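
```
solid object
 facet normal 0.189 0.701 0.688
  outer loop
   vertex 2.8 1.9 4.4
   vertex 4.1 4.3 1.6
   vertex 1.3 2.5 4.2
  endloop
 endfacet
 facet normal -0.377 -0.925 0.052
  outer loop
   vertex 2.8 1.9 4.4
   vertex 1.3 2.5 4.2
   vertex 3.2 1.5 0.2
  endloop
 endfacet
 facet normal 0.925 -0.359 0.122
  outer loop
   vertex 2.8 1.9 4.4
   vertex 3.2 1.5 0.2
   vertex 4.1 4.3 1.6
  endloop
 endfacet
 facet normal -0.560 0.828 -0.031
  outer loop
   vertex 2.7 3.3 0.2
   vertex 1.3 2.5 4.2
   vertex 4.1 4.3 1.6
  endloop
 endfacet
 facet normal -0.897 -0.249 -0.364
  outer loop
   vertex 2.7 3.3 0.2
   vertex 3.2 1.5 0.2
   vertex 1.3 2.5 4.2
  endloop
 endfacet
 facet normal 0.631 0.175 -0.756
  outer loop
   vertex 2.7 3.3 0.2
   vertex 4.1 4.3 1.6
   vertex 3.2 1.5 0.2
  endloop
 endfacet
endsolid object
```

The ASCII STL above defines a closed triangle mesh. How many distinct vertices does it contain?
5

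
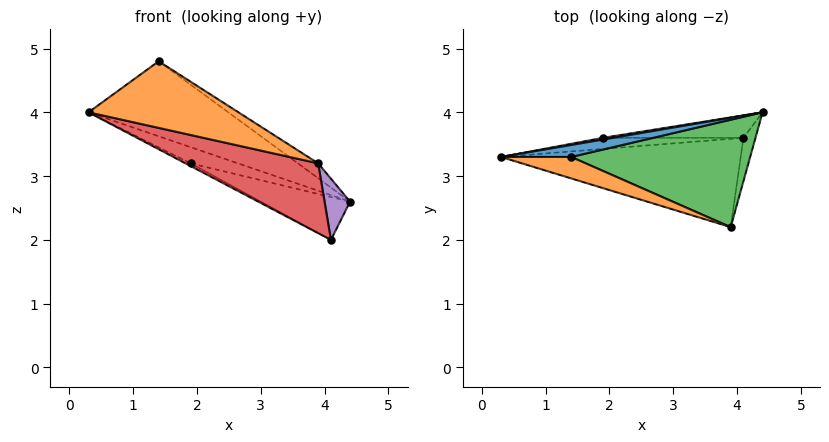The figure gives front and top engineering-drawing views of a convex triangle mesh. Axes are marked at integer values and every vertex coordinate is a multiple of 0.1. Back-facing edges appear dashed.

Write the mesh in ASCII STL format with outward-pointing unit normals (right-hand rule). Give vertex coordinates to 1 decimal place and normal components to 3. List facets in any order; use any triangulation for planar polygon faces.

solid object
 facet normal -0.114 0.981 0.157
  outer loop
   vertex 1.4 3.3 4.8
   vertex 4.4 4.0 2.6
   vertex 0.3 3.3 4.0
  endloop
 endfacet
 facet normal -0.217 -0.929 0.299
  outer loop
   vertex 1.4 3.3 4.8
   vertex 0.3 3.3 4.0
   vertex 3.9 2.2 3.2
  endloop
 endfacet
 facet normal 0.570 0.113 0.814
  outer loop
   vertex 1.4 3.3 4.8
   vertex 3.9 2.2 3.2
   vertex 4.4 4.0 2.6
  endloop
 endfacet
 facet normal -0.342 -0.583 -0.737
  outer loop
   vertex 4.1 3.6 2.0
   vertex 3.9 2.2 3.2
   vertex 0.3 3.3 4.0
  endloop
 endfacet
 facet normal 0.913 -0.332 -0.235
  outer loop
   vertex 4.1 3.6 2.0
   vertex 4.4 4.0 2.6
   vertex 3.9 2.2 3.2
  endloop
 endfacet
 facet normal -0.133 0.986 0.104
  outer loop
   vertex 1.9 3.6 3.2
   vertex 0.3 3.3 4.0
   vertex 4.4 4.0 2.6
  endloop
 endfacet
 facet normal -0.468 0.208 -0.859
  outer loop
   vertex 1.9 3.6 3.2
   vertex 4.1 3.6 2.0
   vertex 0.3 3.3 4.0
  endloop
 endfacet
 facet normal -0.245 0.859 -0.450
  outer loop
   vertex 1.9 3.6 3.2
   vertex 4.4 4.0 2.6
   vertex 4.1 3.6 2.0
  endloop
 endfacet
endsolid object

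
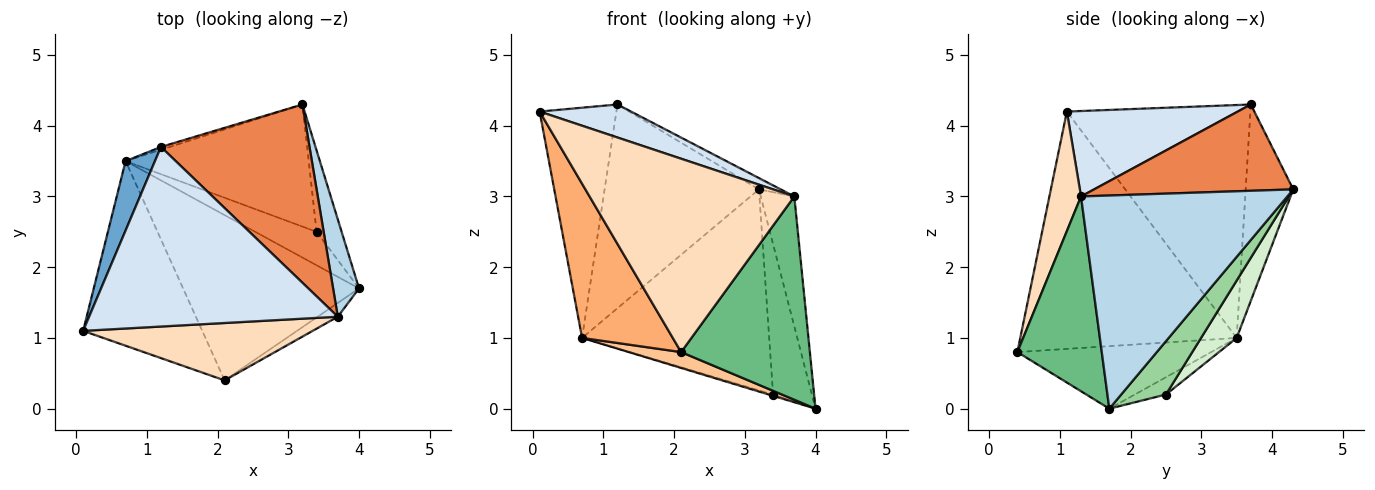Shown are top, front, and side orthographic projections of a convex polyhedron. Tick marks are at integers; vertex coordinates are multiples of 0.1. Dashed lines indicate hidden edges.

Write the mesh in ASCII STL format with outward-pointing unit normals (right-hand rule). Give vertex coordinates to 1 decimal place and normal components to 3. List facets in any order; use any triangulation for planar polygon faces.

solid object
 facet normal -0.916 0.383 0.116
  outer loop
   vertex 0.7 3.5 1.0
   vertex 0.1 1.1 4.2
   vertex 1.2 3.7 4.3
  endloop
 endfacet
 facet normal -0.295 0.956 -0.013
  outer loop
   vertex 0.7 3.5 1.0
   vertex 1.2 3.7 4.3
   vertex 3.2 4.3 3.1
  endloop
 endfacet
 facet normal 0.980 0.159 0.119
  outer loop
   vertex 3.7 1.3 3.0
   vertex 4.0 1.7 0.0
   vertex 3.2 4.3 3.1
  endloop
 endfacet
 facet normal 0.320 -0.171 0.932
  outer loop
   vertex 3.7 1.3 3.0
   vertex 1.2 3.7 4.3
   vertex 0.1 1.1 4.2
  endloop
 endfacet
 facet normal 0.502 0.055 0.863
  outer loop
   vertex 3.7 1.3 3.0
   vertex 3.2 4.3 3.1
   vertex 1.2 3.7 4.3
  endloop
 endfacet
 facet normal -0.837 -0.351 -0.420
  outer loop
   vertex 2.1 0.4 0.8
   vertex 0.1 1.1 4.2
   vertex 0.7 3.5 1.0
  endloop
 endfacet
 facet normal -0.334 -0.090 -0.938
  outer loop
   vertex 2.1 0.4 0.8
   vertex 0.7 3.5 1.0
   vertex 4.0 1.7 0.0
  endloop
 endfacet
 facet normal 0.146 -0.948 0.281
  outer loop
   vertex 2.1 0.4 0.8
   vertex 3.7 1.3 3.0
   vertex 0.1 1.1 4.2
  endloop
 endfacet
 facet normal 0.547 -0.835 -0.057
  outer loop
   vertex 2.1 0.4 0.8
   vertex 4.0 1.7 0.0
   vertex 3.7 1.3 3.0
  endloop
 endfacet
 facet normal 0.712 0.618 -0.334
  outer loop
   vertex 3.4 2.5 0.2
   vertex 3.2 4.3 3.1
   vertex 4.0 1.7 0.0
  endloop
 endfacet
 facet normal -0.271 0.037 -0.962
  outer loop
   vertex 3.4 2.5 0.2
   vertex 4.0 1.7 0.0
   vertex 0.7 3.5 1.0
  endloop
 endfacet
 facet normal 0.161 0.844 -0.513
  outer loop
   vertex 3.4 2.5 0.2
   vertex 0.7 3.5 1.0
   vertex 3.2 4.3 3.1
  endloop
 endfacet
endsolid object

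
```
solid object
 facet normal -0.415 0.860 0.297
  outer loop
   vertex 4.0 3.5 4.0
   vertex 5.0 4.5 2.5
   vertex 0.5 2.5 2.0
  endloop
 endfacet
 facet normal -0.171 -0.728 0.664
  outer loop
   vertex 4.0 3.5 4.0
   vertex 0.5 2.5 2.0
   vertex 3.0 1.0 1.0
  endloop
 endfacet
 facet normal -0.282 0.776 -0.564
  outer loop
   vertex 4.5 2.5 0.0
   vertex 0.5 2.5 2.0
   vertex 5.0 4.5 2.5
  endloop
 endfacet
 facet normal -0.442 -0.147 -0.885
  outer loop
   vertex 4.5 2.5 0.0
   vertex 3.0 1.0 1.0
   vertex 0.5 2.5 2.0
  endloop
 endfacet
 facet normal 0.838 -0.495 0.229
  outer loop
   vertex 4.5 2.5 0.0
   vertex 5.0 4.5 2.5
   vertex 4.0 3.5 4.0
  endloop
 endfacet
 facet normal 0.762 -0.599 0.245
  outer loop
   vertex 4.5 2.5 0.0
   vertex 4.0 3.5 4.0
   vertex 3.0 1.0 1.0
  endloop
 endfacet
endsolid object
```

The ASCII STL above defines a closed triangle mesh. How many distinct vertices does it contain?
5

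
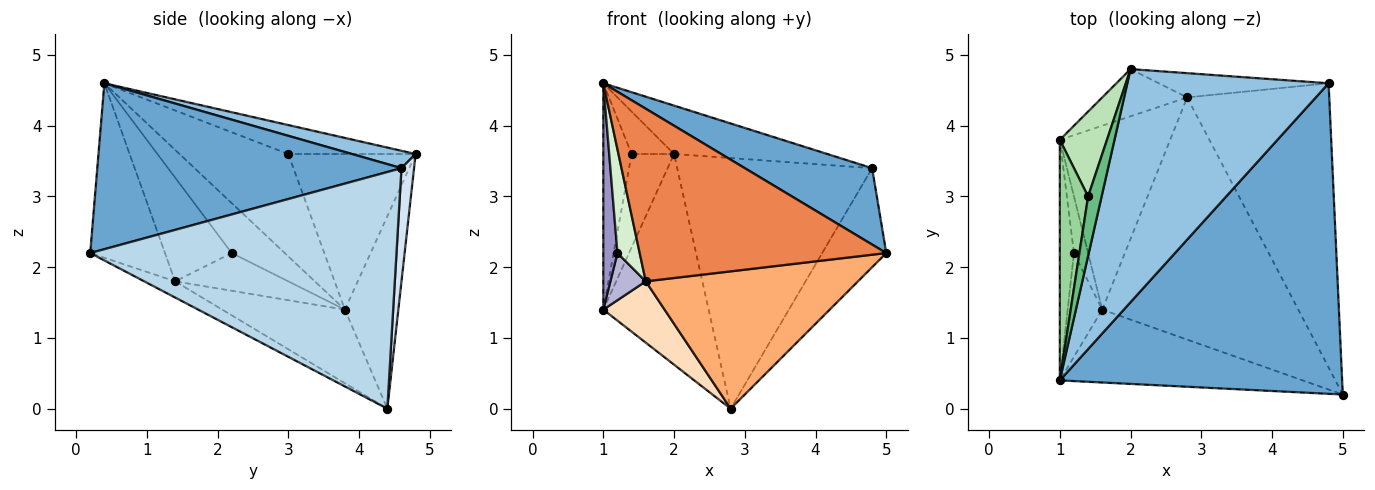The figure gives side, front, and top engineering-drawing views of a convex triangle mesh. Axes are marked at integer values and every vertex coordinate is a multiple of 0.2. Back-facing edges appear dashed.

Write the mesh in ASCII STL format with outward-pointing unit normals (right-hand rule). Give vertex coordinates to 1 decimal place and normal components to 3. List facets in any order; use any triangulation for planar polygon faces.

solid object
 facet normal 0.496 -0.207 0.843
  outer loop
   vertex 4.8 4.6 3.4
   vertex 1.0 0.4 4.6
   vertex 5.0 0.2 2.2
  endloop
 endfacet
 facet normal 0.084 0.203 0.976
  outer loop
   vertex 4.8 4.6 3.4
   vertex 2.0 4.8 3.6
   vertex 1.0 0.4 4.6
  endloop
 endfacet
 facet normal 0.844 0.177 -0.507
  outer loop
   vertex 4.8 4.6 3.4
   vertex 5.0 0.2 2.2
   vertex 2.8 4.4 0.0
  endloop
 endfacet
 facet normal 0.064 0.993 -0.096
  outer loop
   vertex 4.8 4.6 3.4
   vertex 2.8 4.4 0.0
   vertex 2.0 4.8 3.6
  endloop
 endfacet
 facet normal -0.269 -0.887 -0.375
  outer loop
   vertex 1.6 1.4 1.8
   vertex 5.0 0.2 2.2
   vertex 1.0 0.4 4.6
  endloop
 endfacet
 facet normal -0.072 -0.492 -0.868
  outer loop
   vertex 1.6 1.4 1.8
   vertex 2.8 4.4 0.0
   vertex 5.0 0.2 2.2
  endloop
 endfacet
 facet normal -0.444 0.874 -0.196
  outer loop
   vertex 1.0 3.8 1.4
   vertex 2.0 4.8 3.6
   vertex 2.8 4.4 0.0
  endloop
 endfacet
 facet normal -0.535 -0.267 -0.802
  outer loop
   vertex 1.0 3.8 1.4
   vertex 2.8 4.4 0.0
   vertex 1.6 1.4 1.8
  endloop
 endfacet
 facet normal -0.867 0.289 0.405
  outer loop
   vertex 1.4 3.0 3.6
   vertex 1.0 0.4 4.6
   vertex 2.0 4.8 3.6
  endloop
 endfacet
 facet normal -0.935 0.243 0.258
  outer loop
   vertex 1.4 3.0 3.6
   vertex 1.0 3.8 1.4
   vertex 1.0 0.4 4.6
  endloop
 endfacet
 facet normal -0.912 0.304 0.276
  outer loop
   vertex 1.4 3.0 3.6
   vertex 2.0 4.8 3.6
   vertex 1.0 3.8 1.4
  endloop
 endfacet
 facet normal -0.905 -0.302 -0.302
  outer loop
   vertex 1.2 2.2 2.2
   vertex 1.6 1.4 1.8
   vertex 1.0 0.4 4.6
  endloop
 endfacet
 facet normal -0.932 -0.249 -0.264
  outer loop
   vertex 1.2 2.2 2.2
   vertex 1.0 0.4 4.6
   vertex 1.0 3.8 1.4
  endloop
 endfacet
 facet normal -0.899 -0.281 -0.337
  outer loop
   vertex 1.2 2.2 2.2
   vertex 1.0 3.8 1.4
   vertex 1.6 1.4 1.8
  endloop
 endfacet
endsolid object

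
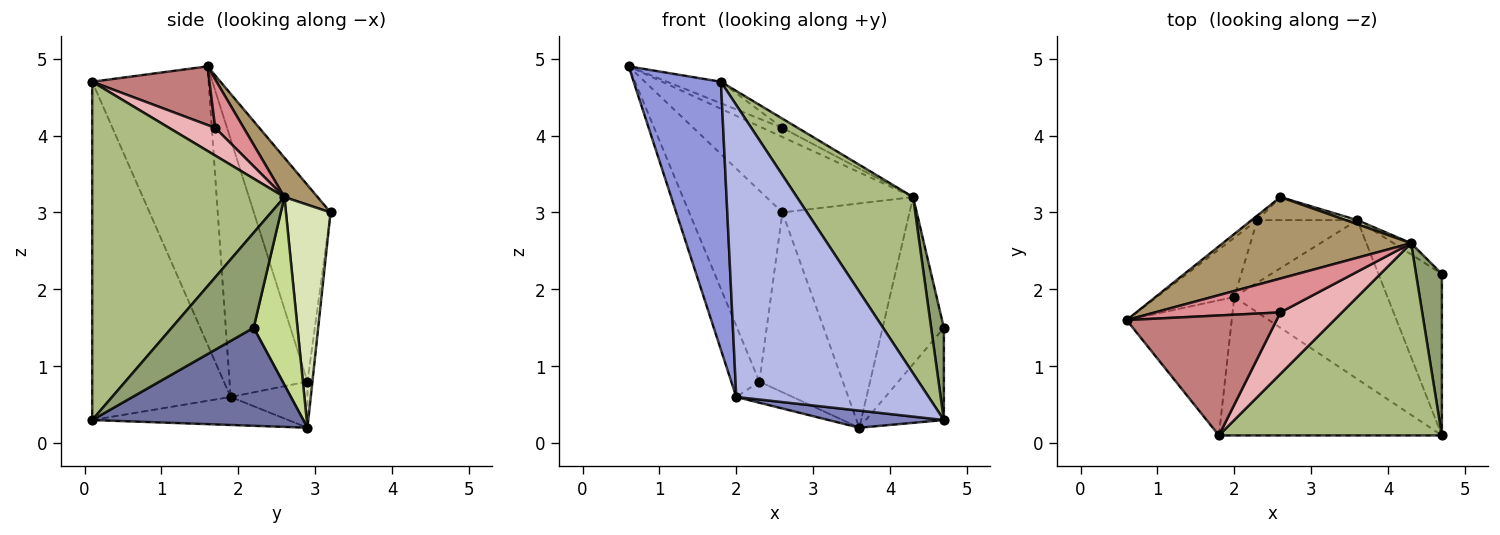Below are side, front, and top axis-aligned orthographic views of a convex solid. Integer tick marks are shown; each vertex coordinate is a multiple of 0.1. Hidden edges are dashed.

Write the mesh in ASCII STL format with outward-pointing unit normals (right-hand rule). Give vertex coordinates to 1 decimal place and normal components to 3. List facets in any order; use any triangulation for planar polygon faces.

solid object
 facet normal 0.802 0.296 -0.519
  outer loop
   vertex 3.6 2.9 0.2
   vertex 4.7 2.2 1.5
   vertex 4.7 0.1 0.3
  endloop
 endfacet
 facet normal -0.179 -0.105 -0.978
  outer loop
   vertex 2.0 1.9 0.6
   vertex 3.6 2.9 0.2
   vertex 4.7 0.1 0.3
  endloop
 endfacet
 facet normal -0.766 -0.574 -0.289
  outer loop
   vertex 1.8 0.1 4.7
   vertex 0.6 1.6 4.9
   vertex 2.0 1.9 0.6
  endloop
 endfacet
 facet normal -0.545 -0.758 -0.359
  outer loop
   vertex 1.8 0.1 4.7
   vertex 2.0 1.9 0.6
   vertex 4.7 0.1 0.3
  endloop
 endfacet
 facet normal 0.954 -0.148 0.259
  outer loop
   vertex 4.3 2.6 3.2
   vertex 4.7 0.1 0.3
   vertex 4.7 2.2 1.5
  endloop
 endfacet
 facet normal 0.745 -0.451 0.491
  outer loop
   vertex 4.3 2.6 3.2
   vertex 1.8 0.1 4.7
   vertex 4.7 0.1 0.3
  endloop
 endfacet
 facet normal 0.581 0.812 -0.054
  outer loop
   vertex 4.3 2.6 3.2
   vertex 4.7 2.2 1.5
   vertex 3.6 2.9 0.2
  endloop
 endfacet
 facet normal 0.331 0.943 0.017
  outer loop
   vertex 4.3 2.6 3.2
   vertex 3.6 2.9 0.2
   vertex 2.6 3.2 3.0
  endloop
 endfacet
 facet normal 0.152 0.672 0.725
  outer loop
   vertex 4.3 2.6 3.2
   vertex 2.6 3.2 3.0
   vertex 0.6 1.6 4.9
  endloop
 endfacet
 facet normal -0.401 0.294 -0.868
  outer loop
   vertex 2.3 2.9 0.8
   vertex 3.6 2.9 0.2
   vertex 2.0 1.9 0.6
  endloop
 endfacet
 facet normal -0.059 0.990 -0.127
  outer loop
   vertex 2.3 2.9 0.8
   vertex 2.6 3.2 3.0
   vertex 3.6 2.9 0.2
  endloop
 endfacet
 facet normal -0.905 0.326 -0.272
  outer loop
   vertex 2.3 2.9 0.8
   vertex 2.0 1.9 0.6
   vertex 0.6 1.6 4.9
  endloop
 endfacet
 facet normal -0.635 0.772 -0.019
  outer loop
   vertex 2.3 2.9 0.8
   vertex 0.6 1.6 4.9
   vertex 2.6 3.2 3.0
  endloop
 endfacet
 facet normal 0.359 0.165 0.919
  outer loop
   vertex 2.6 1.7 4.1
   vertex 0.6 1.6 4.9
   vertex 1.8 0.1 4.7
  endloop
 endfacet
 facet normal 0.350 0.244 0.905
  outer loop
   vertex 2.6 1.7 4.1
   vertex 4.3 2.6 3.2
   vertex 0.6 1.6 4.9
  endloop
 endfacet
 facet normal 0.407 0.136 0.904
  outer loop
   vertex 2.6 1.7 4.1
   vertex 1.8 0.1 4.7
   vertex 4.3 2.6 3.2
  endloop
 endfacet
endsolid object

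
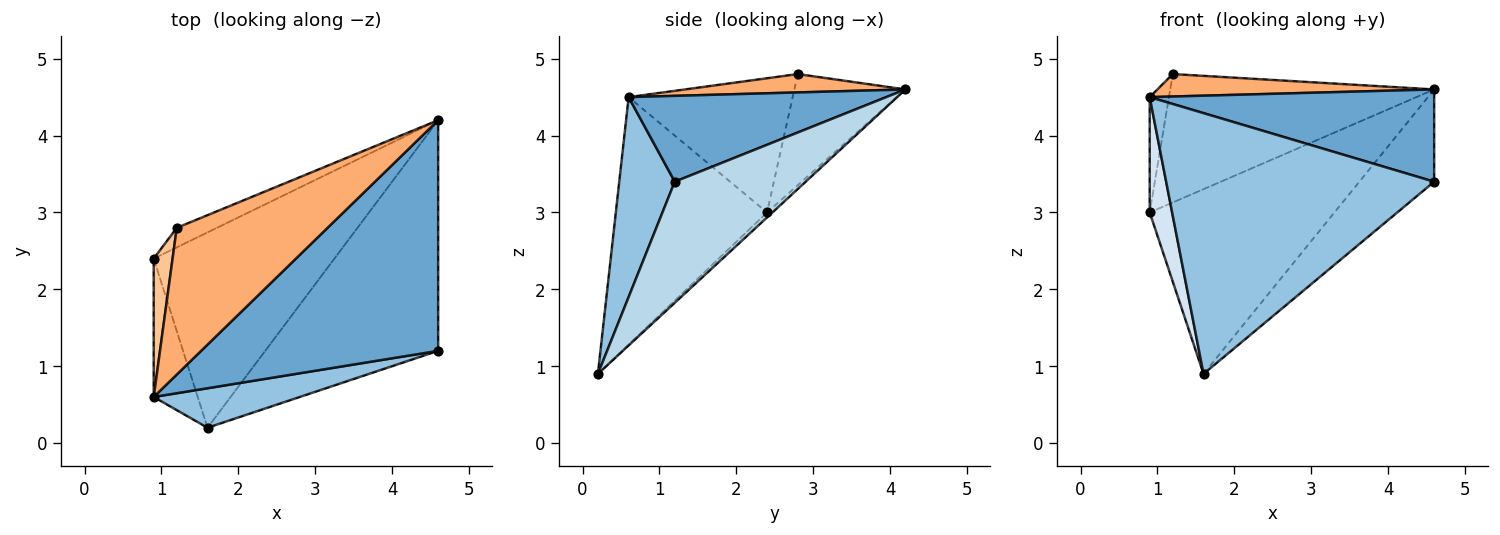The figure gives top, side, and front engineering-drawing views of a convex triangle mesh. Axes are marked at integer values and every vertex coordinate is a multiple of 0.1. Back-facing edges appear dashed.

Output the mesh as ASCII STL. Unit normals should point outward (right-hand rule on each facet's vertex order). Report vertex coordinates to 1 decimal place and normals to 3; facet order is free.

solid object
 facet normal 0.319 -0.352 0.880
  outer loop
   vertex 4.6 4.2 4.6
   vertex 0.9 0.6 4.5
   vertex 4.6 1.2 3.4
  endloop
 endfacet
 facet normal 0.201 -0.969 0.147
  outer loop
   vertex 1.6 0.2 0.9
   vertex 4.6 1.2 3.4
   vertex 0.9 0.6 4.5
  endloop
 endfacet
 facet normal 0.545 0.311 -0.778
  outer loop
   vertex 1.6 0.2 0.9
   vertex 4.6 4.2 4.6
   vertex 4.6 1.2 3.4
  endloop
 endfacet
 facet normal -0.974 -0.144 -0.173
  outer loop
   vertex 0.9 2.4 3.0
   vertex 1.6 0.2 0.9
   vertex 0.9 0.6 4.5
  endloop
 endfacet
 facet normal -0.020 0.687 -0.726
  outer loop
   vertex 0.9 2.4 3.0
   vertex 4.6 4.2 4.6
   vertex 1.6 0.2 0.9
  endloop
 endfacet
 facet normal 0.120 -0.150 0.981
  outer loop
   vertex 1.2 2.8 4.8
   vertex 0.9 0.6 4.5
   vertex 4.6 4.2 4.6
  endloop
 endfacet
 facet normal -0.984 0.115 0.138
  outer loop
   vertex 1.2 2.8 4.8
   vertex 0.9 2.4 3.0
   vertex 0.9 0.6 4.5
  endloop
 endfacet
 facet normal -0.384 0.913 -0.139
  outer loop
   vertex 1.2 2.8 4.8
   vertex 4.6 4.2 4.6
   vertex 0.9 2.4 3.0
  endloop
 endfacet
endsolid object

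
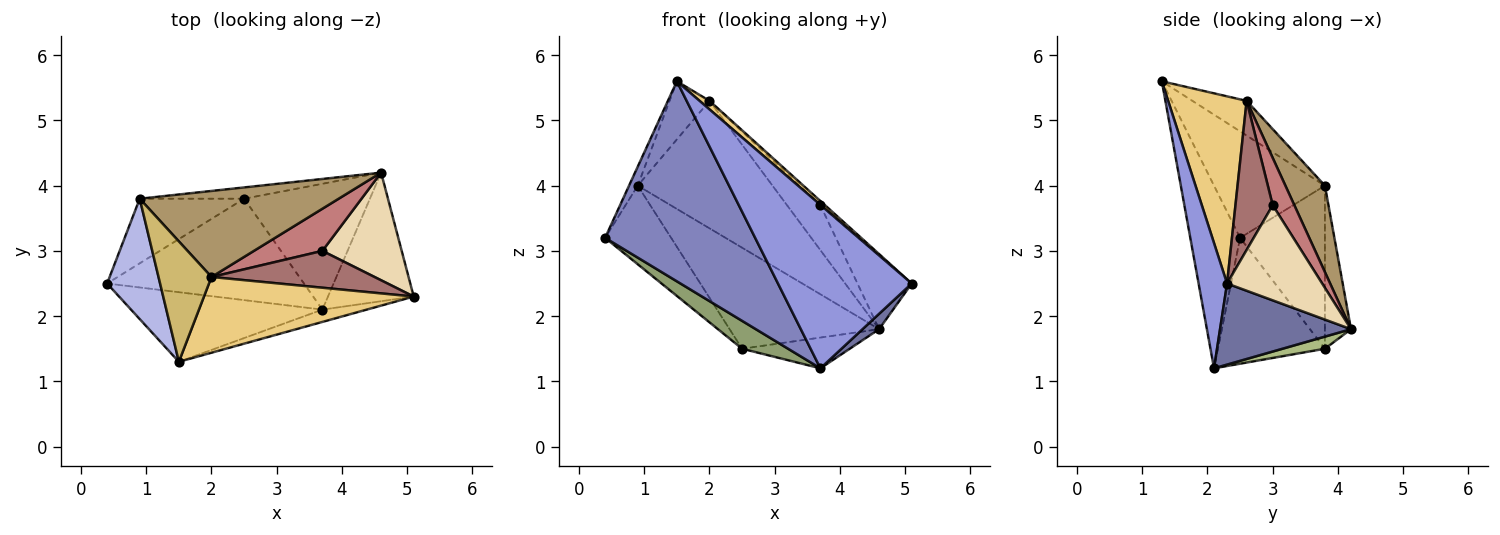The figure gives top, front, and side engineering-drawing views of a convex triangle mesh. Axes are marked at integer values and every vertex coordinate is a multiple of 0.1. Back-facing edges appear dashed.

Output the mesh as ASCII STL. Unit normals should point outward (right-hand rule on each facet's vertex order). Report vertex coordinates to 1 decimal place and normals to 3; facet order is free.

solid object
 facet normal 0.685 -0.087 -0.724
  outer loop
   vertex 3.7 2.1 1.2
   vertex 4.6 4.2 1.8
   vertex 5.1 2.3 2.5
  endloop
 endfacet
 facet normal -0.299 -0.901 -0.313
  outer loop
   vertex 3.7 2.1 1.2
   vertex 1.5 1.3 5.6
   vertex 0.4 2.5 3.2
  endloop
 endfacet
 facet normal 0.208 -0.975 -0.074
  outer loop
   vertex 3.7 2.1 1.2
   vertex 5.1 2.3 2.5
   vertex 1.5 1.3 5.6
  endloop
 endfacet
 facet normal -0.893 0.070 0.444
  outer loop
   vertex 0.9 3.8 4.0
   vertex 0.4 2.5 3.2
   vertex 1.5 1.3 5.6
  endloop
 endfacet
 facet normal -0.525 -0.226 -0.821
  outer loop
   vertex 2.5 3.8 1.5
   vertex 3.7 2.1 1.2
   vertex 0.4 2.5 3.2
  endloop
 endfacet
 facet normal 0.093 0.236 -0.967
  outer loop
   vertex 2.5 3.8 1.5
   vertex 4.6 4.2 1.8
   vertex 3.7 2.1 1.2
  endloop
 endfacet
 facet normal -0.704 0.548 -0.451
  outer loop
   vertex 2.5 3.8 1.5
   vertex 0.4 2.5 3.2
   vertex 0.9 3.8 4.0
  endloop
 endfacet
 facet normal -0.171 0.979 -0.109
  outer loop
   vertex 2.5 3.8 1.5
   vertex 0.9 3.8 4.0
   vertex 4.6 4.2 1.8
  endloop
 endfacet
 facet normal 0.236 0.805 0.544
  outer loop
   vertex 2.0 2.6 5.3
   vertex 4.6 4.2 1.8
   vertex 0.9 3.8 4.0
  endloop
 endfacet
 facet normal -0.508 0.374 0.776
  outer loop
   vertex 2.0 2.6 5.3
   vertex 0.9 3.8 4.0
   vertex 1.5 1.3 5.6
  endloop
 endfacet
 facet normal 0.663 -0.084 0.744
  outer loop
   vertex 2.0 2.6 5.3
   vertex 1.5 1.3 5.6
   vertex 5.1 2.3 2.5
  endloop
 endfacet
 facet normal 0.703 0.401 0.587
  outer loop
   vertex 3.7 3.0 3.7
   vertex 5.1 2.3 2.5
   vertex 4.6 4.2 1.8
  endloop
 endfacet
 facet normal 0.672 0.084 0.735
  outer loop
   vertex 3.7 3.0 3.7
   vertex 2.0 2.6 5.3
   vertex 5.1 2.3 2.5
  endloop
 endfacet
 facet normal 0.427 0.659 0.619
  outer loop
   vertex 3.7 3.0 3.7
   vertex 4.6 4.2 1.8
   vertex 2.0 2.6 5.3
  endloop
 endfacet
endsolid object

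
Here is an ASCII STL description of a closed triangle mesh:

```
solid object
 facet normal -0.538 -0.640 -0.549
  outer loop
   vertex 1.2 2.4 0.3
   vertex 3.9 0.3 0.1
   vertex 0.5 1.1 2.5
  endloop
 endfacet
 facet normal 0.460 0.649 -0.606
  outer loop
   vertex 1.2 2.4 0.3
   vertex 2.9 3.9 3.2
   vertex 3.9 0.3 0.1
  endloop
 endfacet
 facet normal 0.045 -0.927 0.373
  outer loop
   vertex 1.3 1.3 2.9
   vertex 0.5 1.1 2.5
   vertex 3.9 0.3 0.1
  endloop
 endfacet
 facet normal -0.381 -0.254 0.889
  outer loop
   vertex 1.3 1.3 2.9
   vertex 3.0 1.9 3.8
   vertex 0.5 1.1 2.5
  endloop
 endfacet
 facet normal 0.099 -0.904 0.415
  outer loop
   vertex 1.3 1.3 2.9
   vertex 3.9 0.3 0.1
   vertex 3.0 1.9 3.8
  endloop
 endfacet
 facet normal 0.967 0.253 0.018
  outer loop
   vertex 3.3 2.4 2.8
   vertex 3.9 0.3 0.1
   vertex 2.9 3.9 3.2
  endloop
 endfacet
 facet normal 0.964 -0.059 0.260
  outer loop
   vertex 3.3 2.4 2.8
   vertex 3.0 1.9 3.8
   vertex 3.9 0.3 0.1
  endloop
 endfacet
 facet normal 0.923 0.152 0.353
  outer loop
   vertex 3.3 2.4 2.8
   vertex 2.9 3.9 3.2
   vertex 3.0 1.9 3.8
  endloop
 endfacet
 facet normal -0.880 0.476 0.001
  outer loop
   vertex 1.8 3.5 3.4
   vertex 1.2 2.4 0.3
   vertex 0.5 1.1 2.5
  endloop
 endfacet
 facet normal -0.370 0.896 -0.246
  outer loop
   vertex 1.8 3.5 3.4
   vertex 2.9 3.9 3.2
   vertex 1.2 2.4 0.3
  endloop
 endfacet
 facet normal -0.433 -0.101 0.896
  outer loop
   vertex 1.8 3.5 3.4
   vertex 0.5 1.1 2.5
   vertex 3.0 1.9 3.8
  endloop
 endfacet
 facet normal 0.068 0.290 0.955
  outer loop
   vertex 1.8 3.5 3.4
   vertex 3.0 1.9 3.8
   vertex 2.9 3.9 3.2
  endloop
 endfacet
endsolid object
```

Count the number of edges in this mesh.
18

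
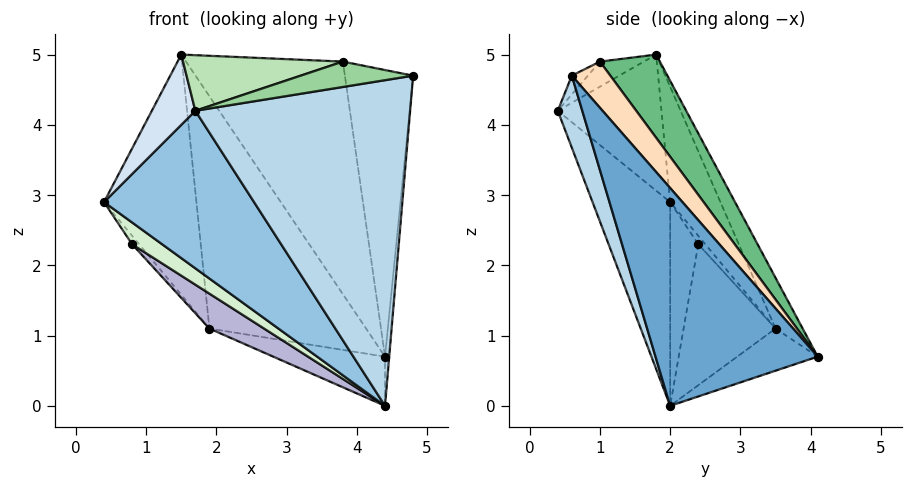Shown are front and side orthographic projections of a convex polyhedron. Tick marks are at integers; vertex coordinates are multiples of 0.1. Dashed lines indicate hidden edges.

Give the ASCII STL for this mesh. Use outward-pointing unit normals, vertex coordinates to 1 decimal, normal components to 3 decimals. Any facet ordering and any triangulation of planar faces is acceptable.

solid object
 facet normal 0.997 0.026 -0.077
  outer loop
   vertex 4.4 2.0 0.0
   vertex 4.4 4.1 0.7
   vertex 4.8 0.6 4.7
  endloop
 endfacet
 facet normal -0.388 -0.750 -0.535
  outer loop
   vertex 1.7 0.4 4.2
   vertex 0.4 2.0 2.9
   vertex 4.4 2.0 0.0
  endloop
 endfacet
 facet normal 0.108 -0.950 -0.292
  outer loop
   vertex 1.7 0.4 4.2
   vertex 4.4 2.0 0.0
   vertex 4.8 0.6 4.7
  endloop
 endfacet
 facet normal -0.842 -0.353 0.407
  outer loop
   vertex 1.7 0.4 4.2
   vertex 1.5 1.8 5.0
   vertex 0.4 2.0 2.9
  endloop
 endfacet
 facet normal -0.222 0.308 -0.925
  outer loop
   vertex 1.9 3.5 1.1
   vertex 4.4 4.1 0.7
   vertex 4.4 2.0 0.0
  endloop
 endfacet
 facet normal -0.453 0.833 0.317
  outer loop
   vertex 1.9 3.5 1.1
   vertex 0.4 2.0 2.9
   vertex 1.5 1.8 5.0
  endloop
 endfacet
 facet normal -0.158 0.911 0.381
  outer loop
   vertex 1.9 3.5 1.1
   vertex 1.5 1.8 5.0
   vertex 4.4 4.1 0.7
  endloop
 endfacet
 facet normal 0.400 0.709 0.581
  outer loop
   vertex 3.8 1.0 4.9
   vertex 4.8 0.6 4.7
   vertex 4.4 4.1 0.7
  endloop
 endfacet
 facet normal 0.287 0.751 0.595
  outer loop
   vertex 3.8 1.0 4.9
   vertex 4.4 4.1 0.7
   vertex 1.5 1.8 5.0
  endloop
 endfacet
 facet normal -0.087 -0.612 0.786
  outer loop
   vertex 3.8 1.0 4.9
   vertex 1.7 0.4 4.2
   vertex 4.8 0.6 4.7
  endloop
 endfacet
 facet normal -0.139 -0.506 0.851
  outer loop
   vertex 3.8 1.0 4.9
   vertex 1.5 1.8 5.0
   vertex 1.7 0.4 4.2
  endloop
 endfacet
 facet normal -0.497 -0.531 -0.686
  outer loop
   vertex 0.8 2.4 2.3
   vertex 4.4 2.0 0.0
   vertex 0.4 2.0 2.9
  endloop
 endfacet
 facet normal -0.707 0.707 0.000
  outer loop
   vertex 0.8 2.4 2.3
   vertex 0.4 2.0 2.9
   vertex 1.9 3.5 1.1
  endloop
 endfacet
 facet normal -0.535 -0.318 -0.782
  outer loop
   vertex 0.8 2.4 2.3
   vertex 1.9 3.5 1.1
   vertex 4.4 2.0 0.0
  endloop
 endfacet
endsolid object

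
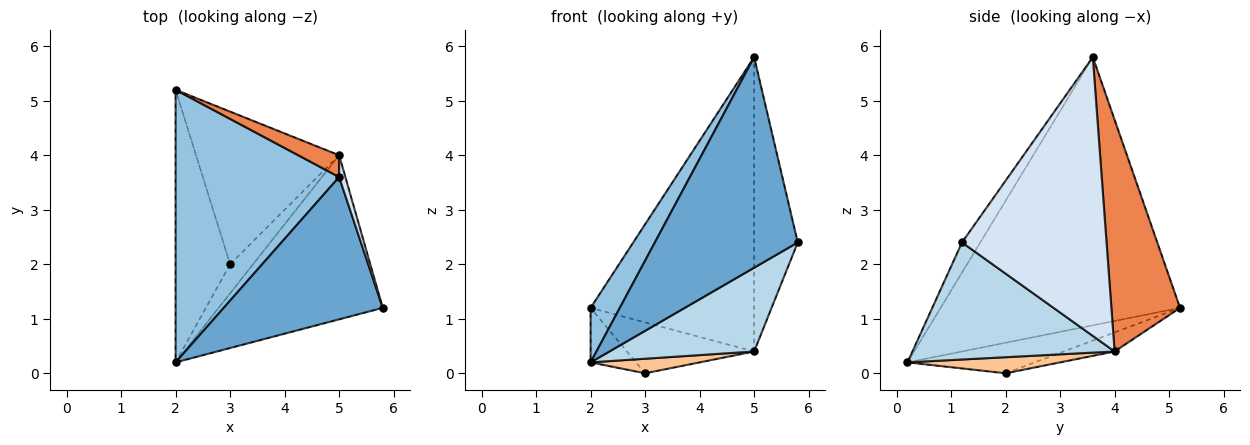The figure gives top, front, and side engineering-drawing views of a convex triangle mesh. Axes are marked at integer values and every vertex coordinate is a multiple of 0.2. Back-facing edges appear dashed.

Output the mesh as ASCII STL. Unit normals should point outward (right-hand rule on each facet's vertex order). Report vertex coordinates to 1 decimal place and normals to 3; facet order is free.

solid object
 facet normal -0.106 -0.824 0.557
  outer loop
   vertex 5.0 3.6 5.8
   vertex 2.0 0.2 0.2
   vertex 5.8 1.2 2.4
  endloop
 endfacet
 facet normal -0.849 -0.104 0.518
  outer loop
   vertex 5.0 3.6 5.8
   vertex 2.0 5.2 1.2
   vertex 2.0 0.2 0.2
  endloop
 endfacet
 facet normal 0.536 -0.384 -0.752
  outer loop
   vertex 5.0 4.0 0.4
   vertex 5.8 1.2 2.4
   vertex 2.0 0.2 0.2
  endloop
 endfacet
 facet normal 0.957 0.289 0.021
  outer loop
   vertex 5.0 4.0 0.4
   vertex 5.0 3.6 5.8
   vertex 5.8 1.2 2.4
  endloop
 endfacet
 facet normal 0.386 0.920 0.068
  outer loop
   vertex 5.0 4.0 0.4
   vertex 2.0 5.2 1.2
   vertex 5.0 3.6 5.8
  endloop
 endfacet
 facet normal -0.481 0.172 -0.860
  outer loop
   vertex 3.0 2.0 0.0
   vertex 2.0 0.2 0.2
   vertex 2.0 5.2 1.2
  endloop
 endfacet
 facet normal 0.531 -0.379 -0.758
  outer loop
   vertex 3.0 2.0 0.0
   vertex 5.0 4.0 0.4
   vertex 2.0 0.2 0.2
  endloop
 endfacet
 facet normal -0.125 0.314 -0.941
  outer loop
   vertex 3.0 2.0 0.0
   vertex 2.0 5.2 1.2
   vertex 5.0 4.0 0.4
  endloop
 endfacet
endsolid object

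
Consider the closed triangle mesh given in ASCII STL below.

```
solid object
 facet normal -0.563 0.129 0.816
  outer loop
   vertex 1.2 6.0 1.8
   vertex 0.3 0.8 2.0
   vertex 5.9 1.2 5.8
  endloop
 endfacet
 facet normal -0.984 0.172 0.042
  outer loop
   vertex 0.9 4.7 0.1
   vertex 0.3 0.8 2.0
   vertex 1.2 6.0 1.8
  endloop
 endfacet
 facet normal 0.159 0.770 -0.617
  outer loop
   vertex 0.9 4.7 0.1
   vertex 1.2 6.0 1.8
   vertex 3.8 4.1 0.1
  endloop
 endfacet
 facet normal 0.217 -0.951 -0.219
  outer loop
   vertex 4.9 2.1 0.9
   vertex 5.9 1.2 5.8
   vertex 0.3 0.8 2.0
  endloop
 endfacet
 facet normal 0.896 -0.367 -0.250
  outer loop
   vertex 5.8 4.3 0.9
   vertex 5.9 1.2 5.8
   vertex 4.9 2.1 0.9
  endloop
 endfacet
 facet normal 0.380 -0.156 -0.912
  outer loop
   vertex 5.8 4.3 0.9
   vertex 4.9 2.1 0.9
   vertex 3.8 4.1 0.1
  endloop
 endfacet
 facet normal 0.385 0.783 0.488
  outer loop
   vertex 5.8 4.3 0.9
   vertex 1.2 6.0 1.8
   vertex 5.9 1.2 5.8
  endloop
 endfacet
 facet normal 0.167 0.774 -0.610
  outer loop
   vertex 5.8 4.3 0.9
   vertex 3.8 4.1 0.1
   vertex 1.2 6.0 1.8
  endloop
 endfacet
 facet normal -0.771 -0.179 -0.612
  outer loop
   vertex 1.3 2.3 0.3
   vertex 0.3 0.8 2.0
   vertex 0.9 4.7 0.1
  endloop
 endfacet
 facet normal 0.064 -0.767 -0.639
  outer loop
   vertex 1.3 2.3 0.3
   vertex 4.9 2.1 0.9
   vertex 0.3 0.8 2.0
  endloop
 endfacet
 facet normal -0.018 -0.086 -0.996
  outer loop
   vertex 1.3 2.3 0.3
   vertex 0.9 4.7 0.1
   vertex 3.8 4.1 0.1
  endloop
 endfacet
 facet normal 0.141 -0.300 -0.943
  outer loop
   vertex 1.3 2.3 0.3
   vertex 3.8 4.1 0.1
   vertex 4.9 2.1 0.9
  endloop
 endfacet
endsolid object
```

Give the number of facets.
12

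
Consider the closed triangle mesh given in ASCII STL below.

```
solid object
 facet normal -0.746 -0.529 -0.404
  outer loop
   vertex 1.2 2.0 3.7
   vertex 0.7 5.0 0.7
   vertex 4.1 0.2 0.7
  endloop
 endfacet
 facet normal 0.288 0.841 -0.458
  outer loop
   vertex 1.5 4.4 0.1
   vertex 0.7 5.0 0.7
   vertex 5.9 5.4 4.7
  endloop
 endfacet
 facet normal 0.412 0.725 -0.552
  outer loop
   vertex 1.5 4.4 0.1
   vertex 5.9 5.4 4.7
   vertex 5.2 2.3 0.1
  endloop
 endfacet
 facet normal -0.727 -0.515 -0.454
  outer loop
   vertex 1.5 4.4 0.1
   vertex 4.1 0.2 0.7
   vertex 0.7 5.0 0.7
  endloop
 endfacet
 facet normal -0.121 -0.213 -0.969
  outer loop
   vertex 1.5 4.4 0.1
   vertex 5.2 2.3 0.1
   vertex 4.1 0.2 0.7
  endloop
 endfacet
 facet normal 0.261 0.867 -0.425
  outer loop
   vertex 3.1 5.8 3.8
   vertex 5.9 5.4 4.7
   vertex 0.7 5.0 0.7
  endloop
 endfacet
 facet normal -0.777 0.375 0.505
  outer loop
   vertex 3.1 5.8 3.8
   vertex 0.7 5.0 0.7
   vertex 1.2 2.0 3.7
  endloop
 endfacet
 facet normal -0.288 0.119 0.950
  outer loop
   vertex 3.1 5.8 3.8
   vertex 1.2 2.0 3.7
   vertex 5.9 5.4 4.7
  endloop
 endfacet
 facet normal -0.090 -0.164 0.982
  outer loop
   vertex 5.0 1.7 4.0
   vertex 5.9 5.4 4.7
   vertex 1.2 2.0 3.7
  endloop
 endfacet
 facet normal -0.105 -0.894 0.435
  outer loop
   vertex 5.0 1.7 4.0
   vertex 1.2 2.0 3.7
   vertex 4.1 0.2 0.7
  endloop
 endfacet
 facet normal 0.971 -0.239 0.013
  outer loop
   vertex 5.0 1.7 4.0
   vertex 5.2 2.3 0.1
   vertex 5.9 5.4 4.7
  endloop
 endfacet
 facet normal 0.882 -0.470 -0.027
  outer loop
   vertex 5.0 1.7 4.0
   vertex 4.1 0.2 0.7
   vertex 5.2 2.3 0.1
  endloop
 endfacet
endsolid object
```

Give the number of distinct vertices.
8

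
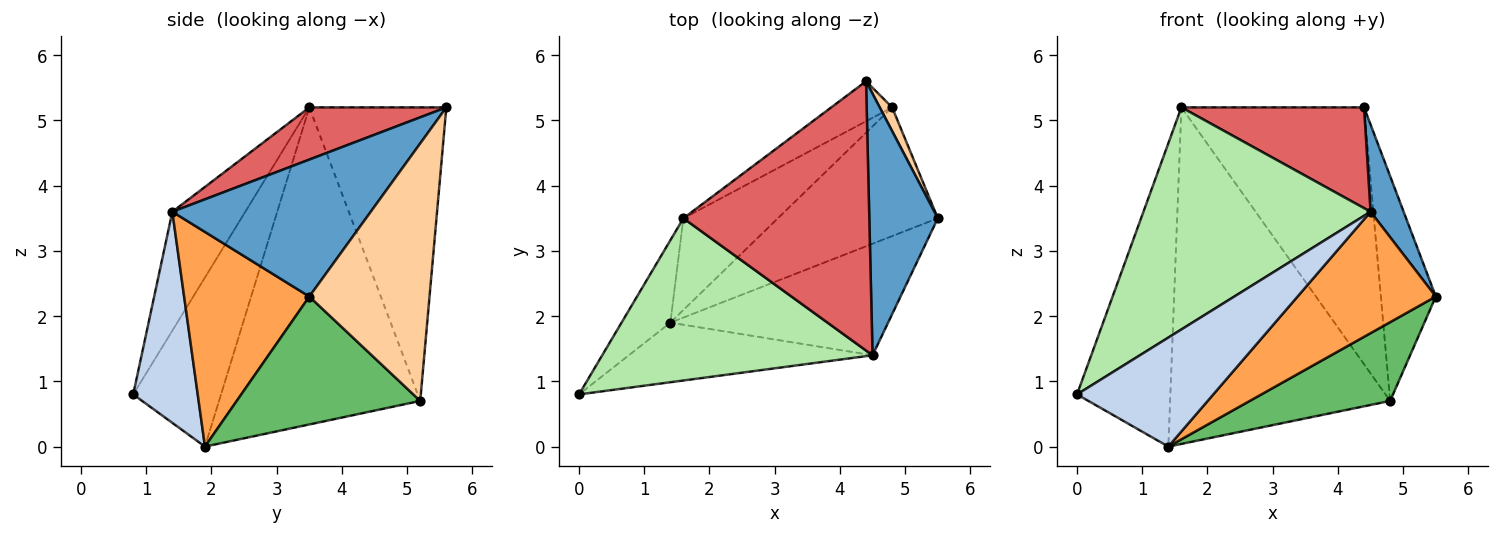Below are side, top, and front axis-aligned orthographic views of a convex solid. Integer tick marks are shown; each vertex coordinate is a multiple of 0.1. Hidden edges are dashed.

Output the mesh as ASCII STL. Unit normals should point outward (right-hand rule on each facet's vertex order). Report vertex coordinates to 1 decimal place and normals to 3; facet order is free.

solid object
 facet normal 0.885 -0.147 0.442
  outer loop
   vertex 4.5 1.4 3.6
   vertex 5.5 3.5 2.3
   vertex 4.4 5.6 5.2
  endloop
 endfacet
 facet normal 0.384 -0.810 -0.443
  outer loop
   vertex 4.5 1.4 3.6
   vertex 0.0 0.8 0.8
   vertex 1.4 1.9 0.0
  endloop
 endfacet
 facet normal 0.555 -0.613 -0.563
  outer loop
   vertex 4.5 1.4 3.6
   vertex 1.4 1.9 0.0
   vertex 5.5 3.5 2.3
  endloop
 endfacet
 facet normal 0.909 0.415 0.044
  outer loop
   vertex 4.8 5.2 0.7
   vertex 4.4 5.6 5.2
   vertex 5.5 3.5 2.3
  endloop
 endfacet
 facet normal 0.564 -0.431 -0.705
  outer loop
   vertex 4.8 5.2 0.7
   vertex 5.5 3.5 2.3
   vertex 1.4 1.9 0.0
  endloop
 endfacet
 facet normal -0.251 -0.782 0.571
  outer loop
   vertex 1.6 3.5 5.2
   vertex 0.0 0.8 0.8
   vertex 4.5 1.4 3.6
  endloop
 endfacet
 facet normal 0.254 -0.339 0.906
  outer loop
   vertex 1.6 3.5 5.2
   vertex 4.5 1.4 3.6
   vertex 4.4 5.6 5.2
  endloop
 endfacet
 facet normal -0.595 0.794 -0.123
  outer loop
   vertex 1.6 3.5 5.2
   vertex 4.4 5.6 5.2
   vertex 4.8 5.2 0.7
  endloop
 endfacet
 facet normal -0.672 0.714 -0.194
  outer loop
   vertex 1.6 3.5 5.2
   vertex 1.4 1.9 0.0
   vertex 0.0 0.8 0.8
  endloop
 endfacet
 facet normal -0.662 0.723 -0.197
  outer loop
   vertex 1.6 3.5 5.2
   vertex 4.8 5.2 0.7
   vertex 1.4 1.9 0.0
  endloop
 endfacet
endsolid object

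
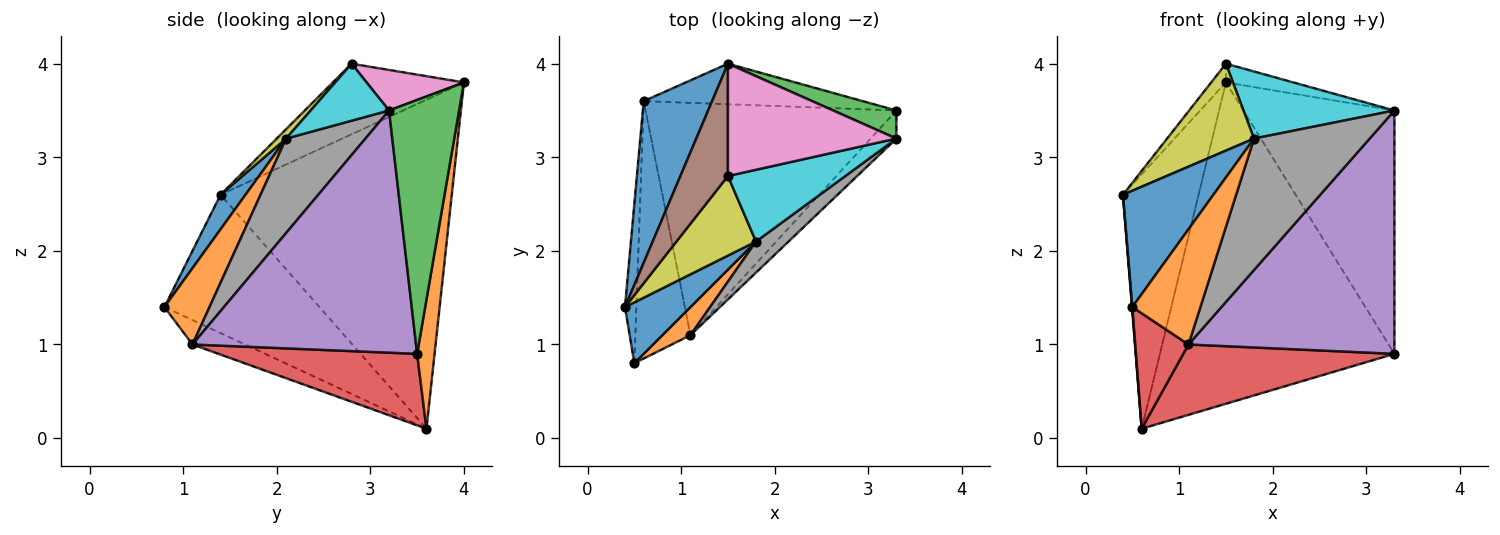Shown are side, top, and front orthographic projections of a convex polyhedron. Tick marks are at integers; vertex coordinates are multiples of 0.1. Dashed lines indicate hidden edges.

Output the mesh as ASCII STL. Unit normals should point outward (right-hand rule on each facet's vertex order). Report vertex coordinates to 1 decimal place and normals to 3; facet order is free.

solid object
 facet normal -0.932 0.305 0.194
  outer loop
   vertex 1.5 4.0 3.8
   vertex 0.6 3.6 0.1
   vertex 0.4 1.4 2.6
  endloop
 endfacet
 facet normal 0.074 0.989 -0.125
  outer loop
   vertex 1.5 4.0 3.8
   vertex 3.3 3.5 0.9
   vertex 0.6 3.6 0.1
  endloop
 endfacet
 facet normal 0.418 0.902 0.104
  outer loop
   vertex 3.3 3.2 3.5
   vertex 3.3 3.5 0.9
   vertex 1.5 4.0 3.8
  endloop
 endfacet
 facet normal 0.263 -0.280 -0.923
  outer loop
   vertex 1.1 1.1 1.0
   vertex 0.6 3.6 0.1
   vertex 3.3 3.5 0.9
  endloop
 endfacet
 facet normal 0.733 -0.675 -0.078
  outer loop
   vertex 1.1 1.1 1.0
   vertex 3.3 3.5 0.9
   vertex 3.3 3.2 3.5
  endloop
 endfacet
 facet normal -0.826 0.093 0.556
  outer loop
   vertex 1.5 2.8 4.0
   vertex 1.5 4.0 3.8
   vertex 0.4 1.4 2.6
  endloop
 endfacet
 facet normal 0.231 0.160 0.960
  outer loop
   vertex 1.5 2.8 4.0
   vertex 3.3 3.2 3.5
   vertex 1.5 4.0 3.8
  endloop
 endfacet
 facet normal 0.555 -0.809 0.191
  outer loop
   vertex 1.8 2.1 3.2
   vertex 1.1 1.1 1.0
   vertex 3.3 3.2 3.5
  endloop
 endfacet
 facet normal 0.079 -0.735 0.673
  outer loop
   vertex 1.8 2.1 3.2
   vertex 1.5 2.8 4.0
   vertex 0.4 1.4 2.6
  endloop
 endfacet
 facet normal 0.334 -0.644 0.689
  outer loop
   vertex 1.8 2.1 3.2
   vertex 3.3 3.2 3.5
   vertex 1.5 2.8 4.0
  endloop
 endfacet
 facet normal 0.237 -0.861 0.450
  outer loop
   vertex 0.5 0.8 1.4
   vertex 1.8 2.1 3.2
   vertex 0.4 1.4 2.6
  endloop
 endfacet
 facet normal 0.541 -0.817 0.199
  outer loop
   vertex 0.5 0.8 1.4
   vertex 1.1 1.1 1.0
   vertex 1.8 2.1 3.2
  endloop
 endfacet
 facet normal -0.997 -0.002 -0.082
  outer loop
   vertex 0.5 0.8 1.4
   vertex 0.4 1.4 2.6
   vertex 0.6 3.6 0.1
  endloop
 endfacet
 facet normal -0.374 -0.379 -0.846
  outer loop
   vertex 0.5 0.8 1.4
   vertex 0.6 3.6 0.1
   vertex 1.1 1.1 1.0
  endloop
 endfacet
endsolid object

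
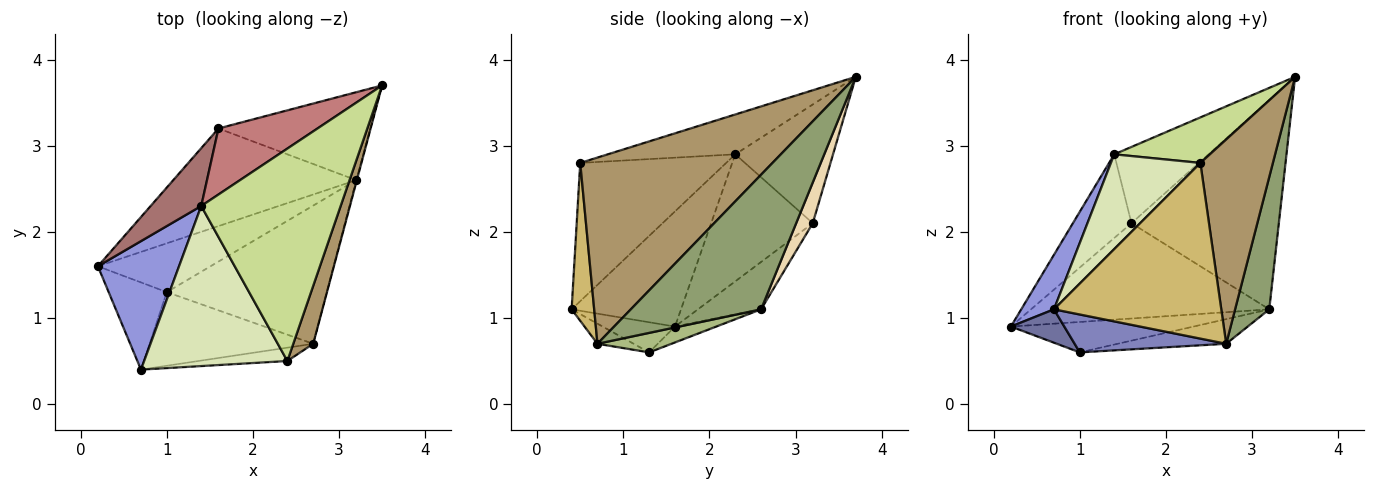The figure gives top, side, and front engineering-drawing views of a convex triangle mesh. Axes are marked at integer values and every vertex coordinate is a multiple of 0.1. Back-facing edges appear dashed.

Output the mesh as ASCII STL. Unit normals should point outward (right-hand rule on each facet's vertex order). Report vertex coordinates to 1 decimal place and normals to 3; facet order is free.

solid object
 facet normal -0.436 -0.322 -0.841
  outer loop
   vertex 1.0 1.3 0.6
   vertex 0.7 0.4 1.1
   vertex 0.2 1.6 0.9
  endloop
 endfacet
 facet normal -0.109 -0.455 -0.884
  outer loop
   vertex 2.7 0.7 0.7
   vertex 0.7 0.4 1.1
   vertex 1.0 1.3 0.6
  endloop
 endfacet
 facet normal -0.794 -0.238 0.560
  outer loop
   vertex 1.4 2.3 2.9
   vertex 0.2 1.6 0.9
   vertex 0.7 0.4 1.1
  endloop
 endfacet
 facet normal -0.119 0.525 -0.843
  outer loop
   vertex 3.2 2.6 1.1
   vertex 1.0 1.3 0.6
   vertex 0.2 1.6 0.9
  endloop
 endfacet
 facet normal 0.967 -0.254 -0.004
  outer loop
   vertex 3.2 2.6 1.1
   vertex 3.5 3.7 3.8
   vertex 2.7 0.7 0.7
  endloop
 endfacet
 facet normal 0.119 0.174 -0.977
  outer loop
   vertex 3.2 2.6 1.1
   vertex 2.7 0.7 0.7
   vertex 1.0 1.3 0.6
  endloop
 endfacet
 facet normal -0.269 -0.202 0.942
  outer loop
   vertex 2.4 0.5 2.8
   vertex 3.5 3.7 3.8
   vertex 1.4 2.3 2.9
  endloop
 endfacet
 facet normal -0.639 -0.392 0.662
  outer loop
   vertex 2.4 0.5 2.8
   vertex 1.4 2.3 2.9
   vertex 0.7 0.4 1.1
  endloop
 endfacet
 facet normal 0.931 -0.351 0.100
  outer loop
   vertex 2.4 0.5 2.8
   vertex 2.7 0.7 0.7
   vertex 3.5 3.7 3.8
  endloop
 endfacet
 facet normal 0.133 -0.988 -0.075
  outer loop
   vertex 2.4 0.5 2.8
   vertex 0.7 0.4 1.1
   vertex 2.7 0.7 0.7
  endloop
 endfacet
 facet normal -0.182 0.687 -0.704
  outer loop
   vertex 1.6 3.2 2.1
   vertex 3.2 2.6 1.1
   vertex 0.2 1.6 0.9
  endloop
 endfacet
 facet normal 0.103 0.917 -0.385
  outer loop
   vertex 1.6 3.2 2.1
   vertex 3.5 3.7 3.8
   vertex 3.2 2.6 1.1
  endloop
 endfacet
 facet normal -0.819 0.472 0.326
  outer loop
   vertex 1.6 3.2 2.1
   vertex 0.2 1.6 0.9
   vertex 1.4 2.3 2.9
  endloop
 endfacet
 facet normal -0.617 0.595 0.515
  outer loop
   vertex 1.6 3.2 2.1
   vertex 1.4 2.3 2.9
   vertex 3.5 3.7 3.8
  endloop
 endfacet
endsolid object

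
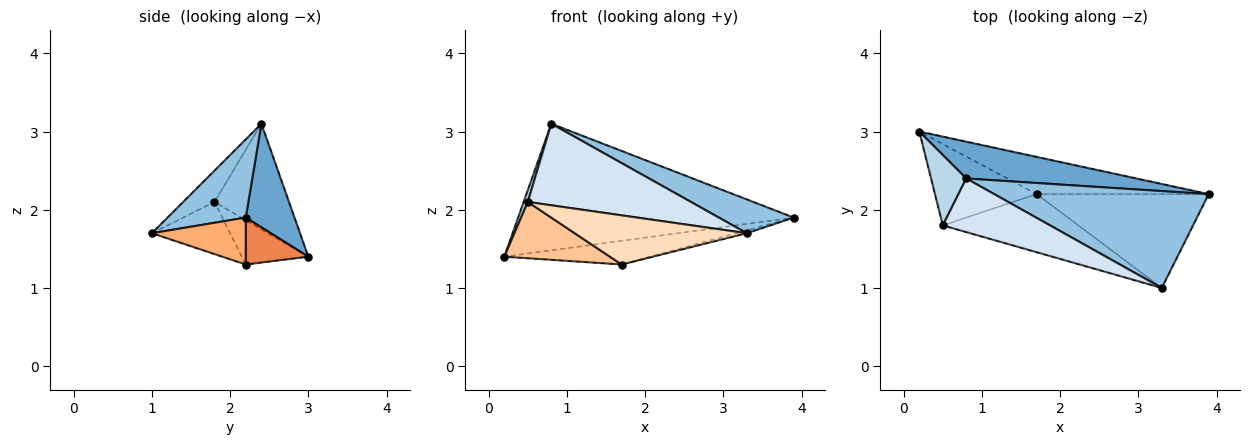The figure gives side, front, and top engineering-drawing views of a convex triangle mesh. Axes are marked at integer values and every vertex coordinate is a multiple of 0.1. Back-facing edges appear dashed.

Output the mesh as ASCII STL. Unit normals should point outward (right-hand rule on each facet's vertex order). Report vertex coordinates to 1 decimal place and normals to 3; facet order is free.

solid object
 facet normal 0.168 0.947 0.275
  outer loop
   vertex 0.8 2.4 3.1
   vertex 3.9 2.2 1.9
   vertex 0.2 3.0 1.4
  endloop
 endfacet
 facet normal 0.325 -0.312 0.893
  outer loop
   vertex 0.8 2.4 3.1
   vertex 3.3 1.0 1.7
   vertex 3.9 2.2 1.9
  endloop
 endfacet
 facet normal -0.947 -0.053 0.316
  outer loop
   vertex 0.5 1.8 2.1
   vertex 0.8 2.4 3.1
   vertex 0.2 3.0 1.4
  endloop
 endfacet
 facet normal -0.158 -0.825 0.542
  outer loop
   vertex 0.5 1.8 2.1
   vertex 3.3 1.0 1.7
   vertex 0.8 2.4 3.1
  endloop
 endfacet
 facet normal 0.224 0.523 -0.822
  outer loop
   vertex 1.7 2.2 1.3
   vertex 0.2 3.0 1.4
   vertex 3.9 2.2 1.9
  endloop
 endfacet
 facet normal 0.263 0.029 -0.964
  outer loop
   vertex 1.7 2.2 1.3
   vertex 3.9 2.2 1.9
   vertex 3.3 1.0 1.7
  endloop
 endfacet
 facet normal -0.337 -0.536 -0.774
  outer loop
   vertex 1.7 2.2 1.3
   vertex 0.5 1.8 2.1
   vertex 0.2 3.0 1.4
  endloop
 endfacet
 facet normal -0.282 -0.620 -0.732
  outer loop
   vertex 1.7 2.2 1.3
   vertex 3.3 1.0 1.7
   vertex 0.5 1.8 2.1
  endloop
 endfacet
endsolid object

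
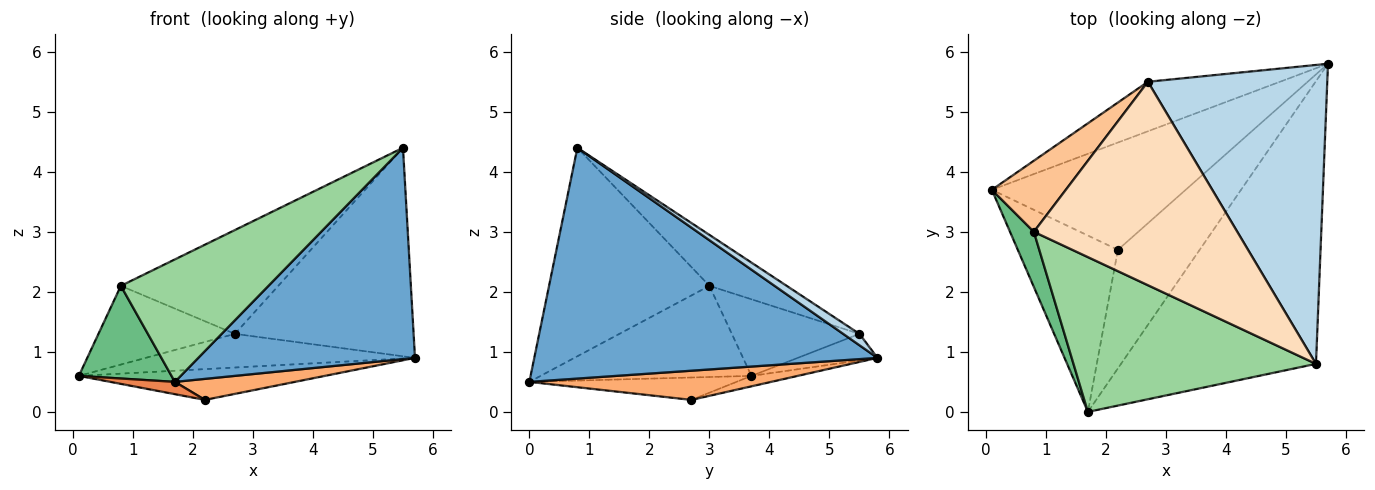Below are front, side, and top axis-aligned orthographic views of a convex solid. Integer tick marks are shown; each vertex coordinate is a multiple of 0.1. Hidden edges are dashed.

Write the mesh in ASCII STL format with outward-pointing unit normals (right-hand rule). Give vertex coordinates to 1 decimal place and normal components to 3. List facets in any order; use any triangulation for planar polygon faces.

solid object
 facet normal 0.688 -0.434 -0.581
  outer loop
   vertex 1.7 0.0 0.5
   vertex 5.7 5.8 0.9
   vertex 5.5 0.8 4.4
  endloop
 endfacet
 facet normal -0.164 0.554 -0.816
  outer loop
   vertex 2.7 5.5 1.3
   vertex 5.7 5.8 0.9
   vertex 0.1 3.7 0.6
  endloop
 endfacet
 facet normal 0.052 0.571 0.819
  outer loop
   vertex 2.7 5.5 1.3
   vertex 5.5 0.8 4.4
   vertex 5.7 5.8 0.9
  endloop
 endfacet
 facet normal -0.052 0.275 -0.960
  outer loop
   vertex 2.2 2.7 0.2
   vertex 0.1 3.7 0.6
   vertex 5.7 5.8 0.9
  endloop
 endfacet
 facet normal -0.218 -0.068 -0.974
  outer loop
   vertex 2.2 2.7 0.2
   vertex 1.7 0.0 0.5
   vertex 0.1 3.7 0.6
  endloop
 endfacet
 facet normal 0.332 -0.165 -0.929
  outer loop
   vertex 2.2 2.7 0.2
   vertex 5.7 5.8 0.9
   vertex 1.7 0.0 0.5
  endloop
 endfacet
 facet normal -0.570 0.610 0.551
  outer loop
   vertex 0.8 3.0 2.1
   vertex 2.7 5.5 1.3
   vertex 0.1 3.7 0.6
  endloop
 endfacet
 facet normal -0.218 0.444 0.869
  outer loop
   vertex 0.8 3.0 2.1
   vertex 5.5 0.8 4.4
   vertex 2.7 5.5 1.3
  endloop
 endfacet
 facet normal -0.890 -0.391 0.233
  outer loop
   vertex 0.8 3.0 2.1
   vertex 0.1 3.7 0.6
   vertex 1.7 0.0 0.5
  endloop
 endfacet
 facet normal -0.559 -0.514 0.650
  outer loop
   vertex 0.8 3.0 2.1
   vertex 1.7 0.0 0.5
   vertex 5.5 0.8 4.4
  endloop
 endfacet
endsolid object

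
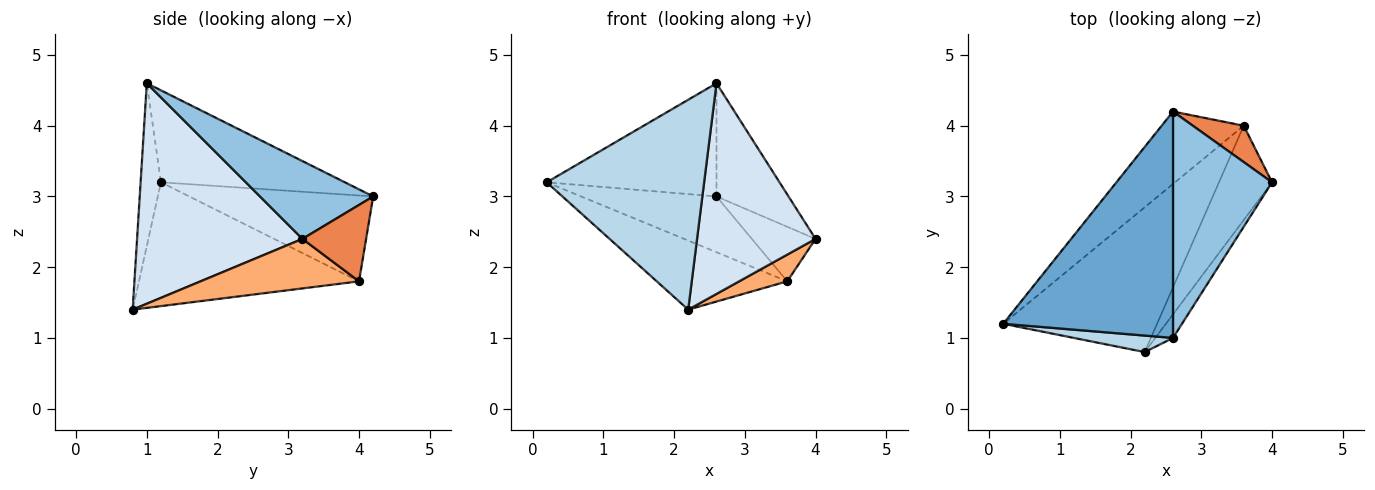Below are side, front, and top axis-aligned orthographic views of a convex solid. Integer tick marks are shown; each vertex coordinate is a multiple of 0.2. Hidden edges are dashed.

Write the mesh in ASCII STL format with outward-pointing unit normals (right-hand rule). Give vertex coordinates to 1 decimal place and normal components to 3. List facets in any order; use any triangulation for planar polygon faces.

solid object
 facet normal -0.436 0.402 0.805
  outer loop
   vertex 2.6 1.0 4.6
   vertex 2.6 4.2 3.0
   vertex 0.2 1.2 3.2
  endloop
 endfacet
 facet normal 0.575 0.366 0.732
  outer loop
   vertex 2.6 1.0 4.6
   vertex 4.0 3.2 2.4
   vertex 2.6 4.2 3.0
  endloop
 endfacet
 facet normal -0.128 -0.989 0.078
  outer loop
   vertex 2.2 0.8 1.4
   vertex 2.6 1.0 4.6
   vertex 0.2 1.2 3.2
  endloop
 endfacet
 facet normal 0.811 -0.581 -0.065
  outer loop
   vertex 2.2 0.8 1.4
   vertex 4.0 3.2 2.4
   vertex 2.6 1.0 4.6
  endloop
 endfacet
 facet normal 0.640 0.640 0.426
  outer loop
   vertex 3.6 4.0 1.8
   vertex 2.6 4.2 3.0
   vertex 4.0 3.2 2.4
  endloop
 endfacet
 facet normal 0.668 -0.203 -0.716
  outer loop
   vertex 3.6 4.0 1.8
   vertex 4.0 3.2 2.4
   vertex 2.2 0.8 1.4
  endloop
 endfacet
 facet normal -0.638 0.470 -0.610
  outer loop
   vertex 3.6 4.0 1.8
   vertex 0.2 1.2 3.2
   vertex 2.6 4.2 3.0
  endloop
 endfacet
 facet normal -0.588 0.348 -0.730
  outer loop
   vertex 3.6 4.0 1.8
   vertex 2.2 0.8 1.4
   vertex 0.2 1.2 3.2
  endloop
 endfacet
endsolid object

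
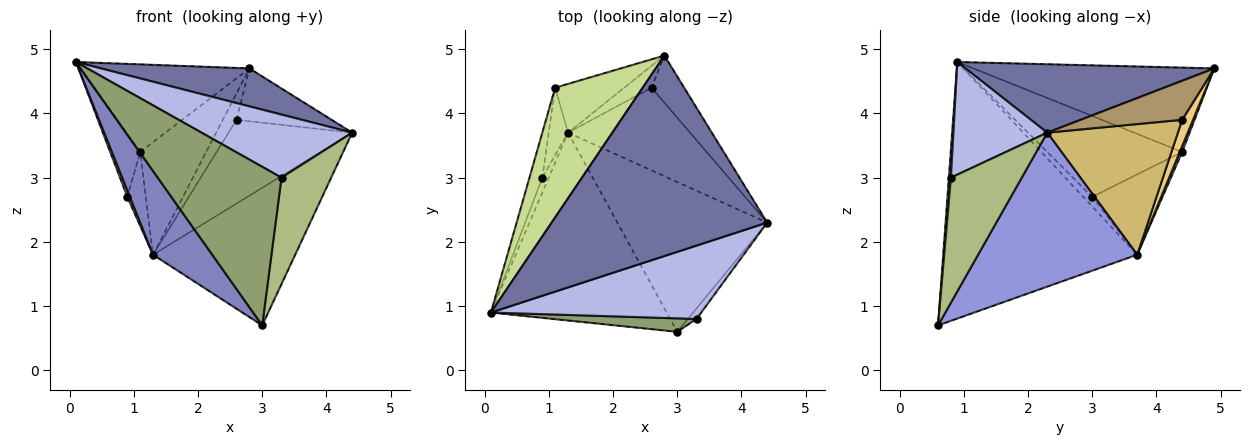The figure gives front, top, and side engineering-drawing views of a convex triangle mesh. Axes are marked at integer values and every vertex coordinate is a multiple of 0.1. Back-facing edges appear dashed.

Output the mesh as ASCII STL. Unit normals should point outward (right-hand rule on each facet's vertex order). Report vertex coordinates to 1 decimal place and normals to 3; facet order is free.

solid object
 facet normal 0.298 -0.178 0.938
  outer loop
   vertex 2.8 4.9 4.7
   vertex 0.1 0.9 4.8
   vertex 4.4 2.3 3.7
  endloop
 endfacet
 facet normal -0.800 -0.244 -0.548
  outer loop
   vertex 1.3 3.7 1.8
   vertex 3.0 0.6 0.7
   vertex 0.1 0.9 4.8
  endloop
 endfacet
 facet normal 0.604 0.539 -0.587
  outer loop
   vertex 1.3 3.7 1.8
   vertex 4.4 2.3 3.7
   vertex 3.0 0.6 0.7
  endloop
 endfacet
 facet normal 0.376 -0.604 0.703
  outer loop
   vertex 3.3 0.8 3.0
   vertex 4.4 2.3 3.7
   vertex 0.1 0.9 4.8
  endloop
 endfacet
 facet normal 0.016 -0.996 0.084
  outer loop
   vertex 3.3 0.8 3.0
   vertex 0.1 0.9 4.8
   vertex 3.0 0.6 0.7
  endloop
 endfacet
 facet normal 0.818 -0.573 -0.057
  outer loop
   vertex 3.3 0.8 3.0
   vertex 3.0 0.6 0.7
   vertex 4.4 2.3 3.7
  endloop
 endfacet
 facet normal -0.624 0.437 0.648
  outer loop
   vertex 1.1 4.4 3.4
   vertex 0.1 0.9 4.8
   vertex 2.8 4.9 4.7
  endloop
 endfacet
 facet normal 0.034 0.917 -0.397
  outer loop
   vertex 1.1 4.4 3.4
   vertex 2.8 4.9 4.7
   vertex 1.3 3.7 1.8
  endloop
 endfacet
 facet normal 0.623 0.584 -0.521
  outer loop
   vertex 2.6 4.4 3.9
   vertex 2.8 4.9 4.7
   vertex 4.4 2.3 3.7
  endloop
 endfacet
 facet normal 0.601 0.569 -0.562
  outer loop
   vertex 2.6 4.4 3.9
   vertex 4.4 2.3 3.7
   vertex 1.3 3.7 1.8
  endloop
 endfacet
 facet normal 0.521 0.659 -0.542
  outer loop
   vertex 2.6 4.4 3.9
   vertex 1.3 3.7 1.8
   vertex 2.8 4.9 4.7
  endloop
 endfacet
 facet normal -0.809 -0.231 -0.540
  outer loop
   vertex 0.9 3.0 2.7
   vertex 1.3 3.7 1.8
   vertex 0.1 0.9 4.8
  endloop
 endfacet
 facet normal -0.965 0.214 -0.153
  outer loop
   vertex 0.9 3.0 2.7
   vertex 0.1 0.9 4.8
   vertex 1.1 4.4 3.4
  endloop
 endfacet
 facet normal -0.942 0.248 -0.226
  outer loop
   vertex 0.9 3.0 2.7
   vertex 1.1 4.4 3.4
   vertex 1.3 3.7 1.8
  endloop
 endfacet
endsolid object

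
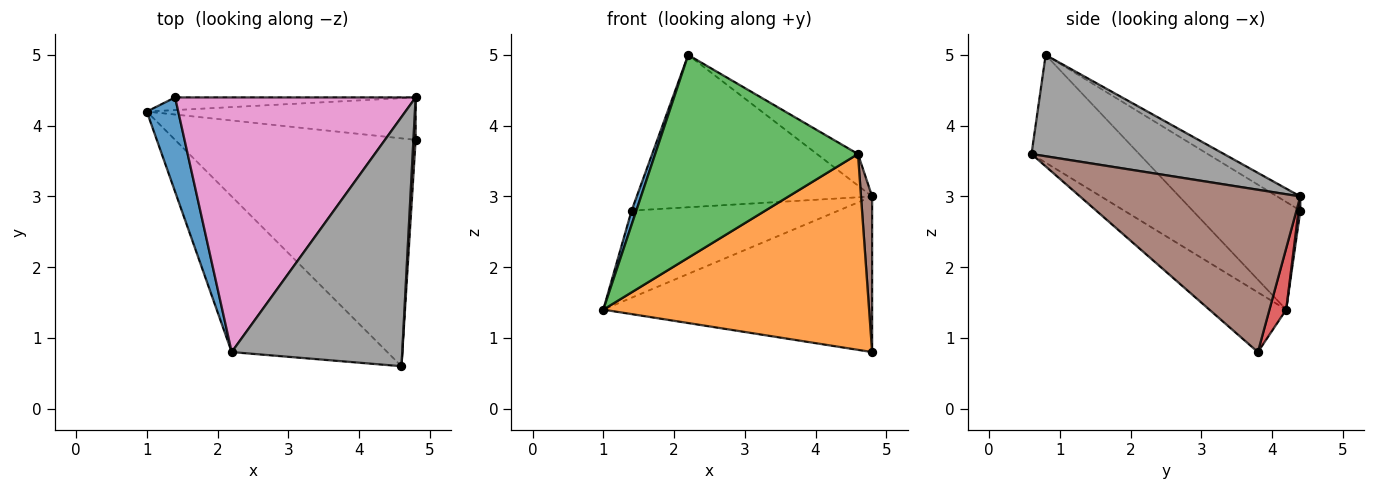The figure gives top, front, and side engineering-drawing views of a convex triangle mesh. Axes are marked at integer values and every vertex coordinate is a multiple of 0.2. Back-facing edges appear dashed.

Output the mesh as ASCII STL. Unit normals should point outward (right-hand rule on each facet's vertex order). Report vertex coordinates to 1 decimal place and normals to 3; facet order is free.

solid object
 facet normal -0.959 -0.042 0.280
  outer loop
   vertex 1.4 4.4 2.8
   vertex 1.0 4.2 1.4
   vertex 2.2 0.8 5.0
  endloop
 endfacet
 facet normal -0.185 -0.641 -0.745
  outer loop
   vertex 4.6 0.6 3.6
   vertex 1.0 4.2 1.4
   vertex 4.8 3.8 0.8
  endloop
 endfacet
 facet normal -0.388 -0.731 -0.561
  outer loop
   vertex 4.6 0.6 3.6
   vertex 2.2 0.8 5.0
   vertex 1.0 4.2 1.4
  endloop
 endfacet
 facet normal 0.060 0.963 -0.263
  outer loop
   vertex 4.8 4.4 3.0
   vertex 4.8 3.8 0.8
   vertex 1.0 4.2 1.4
  endloop
 endfacet
 facet normal 0.008 0.990 -0.144
  outer loop
   vertex 4.8 4.4 3.0
   vertex 1.0 4.2 1.4
   vertex 1.4 4.4 2.8
  endloop
 endfacet
 facet normal 0.999 -0.050 0.014
  outer loop
   vertex 4.8 4.4 3.0
   vertex 4.6 0.6 3.6
   vertex 4.8 3.8 0.8
  endloop
 endfacet
 facet normal -0.050 0.513 0.857
  outer loop
   vertex 4.8 4.4 3.0
   vertex 1.4 4.4 2.8
   vertex 2.2 0.8 5.0
  endloop
 endfacet
 facet normal 0.508 0.108 0.855
  outer loop
   vertex 4.8 4.4 3.0
   vertex 2.2 0.8 5.0
   vertex 4.6 0.6 3.6
  endloop
 endfacet
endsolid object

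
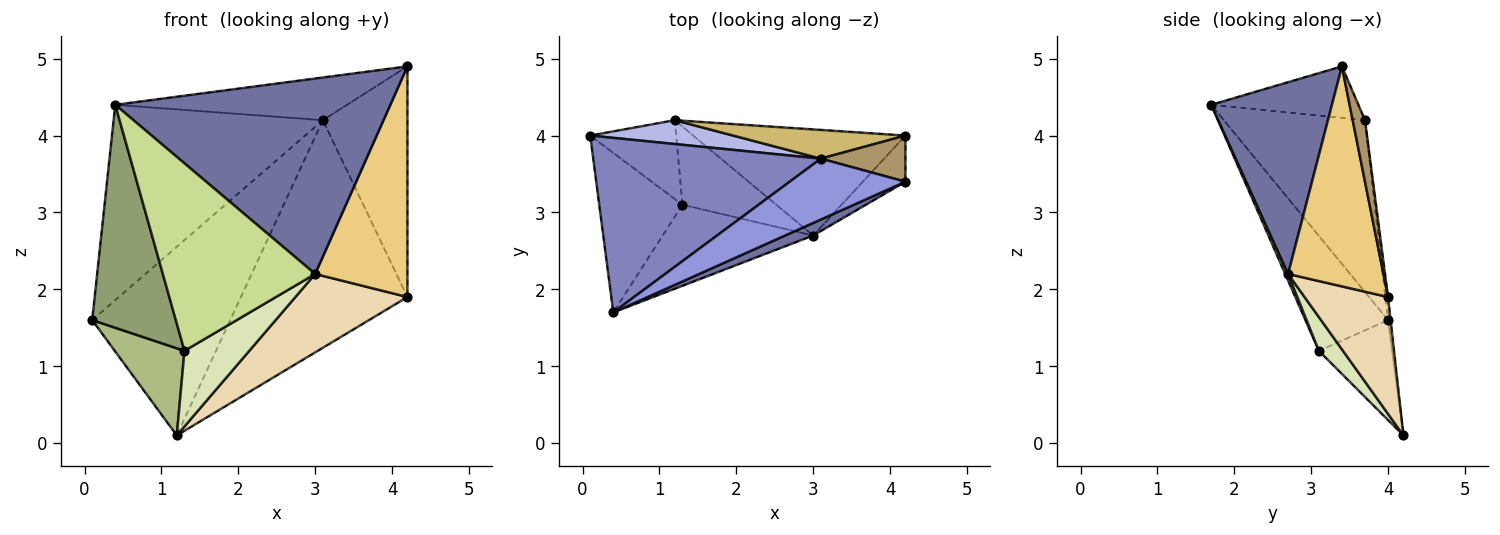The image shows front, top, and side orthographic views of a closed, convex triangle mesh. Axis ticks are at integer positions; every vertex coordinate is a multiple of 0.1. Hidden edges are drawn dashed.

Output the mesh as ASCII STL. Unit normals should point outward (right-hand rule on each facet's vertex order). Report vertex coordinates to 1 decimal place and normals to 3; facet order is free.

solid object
 facet normal 0.401 -0.914 0.059
  outer loop
   vertex 3.0 2.7 2.2
   vertex 4.2 3.4 4.9
   vertex 0.4 1.7 4.4
  endloop
 endfacet
 facet normal -0.449 0.666 0.595
  outer loop
   vertex 3.1 3.7 4.2
   vertex 0.1 4.0 1.6
   vertex 0.4 1.7 4.4
  endloop
 endfacet
 facet normal -0.342 0.539 0.769
  outer loop
   vertex 3.1 3.7 4.2
   vertex 0.4 1.7 4.4
   vertex 4.2 3.4 4.9
  endloop
 endfacet
 facet normal -0.009 0.992 0.125
  outer loop
   vertex 3.1 3.7 4.2
   vertex 1.2 4.2 0.1
   vertex 0.1 4.0 1.6
  endloop
 endfacet
 facet normal -0.627 -0.634 -0.454
  outer loop
   vertex 1.3 3.1 1.2
   vertex 0.4 1.7 4.4
   vertex 0.1 4.0 1.6
  endloop
 endfacet
 facet normal -0.615 -0.585 -0.529
  outer loop
   vertex 1.3 3.1 1.2
   vertex 0.1 4.0 1.6
   vertex 1.2 4.2 0.1
  endloop
 endfacet
 facet normal 0.017 -0.918 -0.397
  outer loop
   vertex 1.3 3.1 1.2
   vertex 3.0 2.7 2.2
   vertex 0.4 1.7 4.4
  endloop
 endfacet
 facet normal 0.251 -0.673 -0.696
  outer loop
   vertex 1.3 3.1 1.2
   vertex 1.2 4.2 0.1
   vertex 3.0 2.7 2.2
  endloop
 endfacet
 facet normal 0.141 0.971 0.194
  outer loop
   vertex 4.2 4.0 1.9
   vertex 3.1 3.7 4.2
   vertex 4.2 3.4 4.9
  endloop
 endfacet
 facet normal -0.009 0.992 0.125
  outer loop
   vertex 4.2 4.0 1.9
   vertex 1.2 4.2 0.1
   vertex 3.1 3.7 4.2
  endloop
 endfacet
 facet normal 0.712 -0.689 -0.138
  outer loop
   vertex 4.2 4.0 1.9
   vertex 4.2 3.4 4.9
   vertex 3.0 2.7 2.2
  endloop
 endfacet
 facet normal 0.405 -0.543 -0.735
  outer loop
   vertex 4.2 4.0 1.9
   vertex 3.0 2.7 2.2
   vertex 1.2 4.2 0.1
  endloop
 endfacet
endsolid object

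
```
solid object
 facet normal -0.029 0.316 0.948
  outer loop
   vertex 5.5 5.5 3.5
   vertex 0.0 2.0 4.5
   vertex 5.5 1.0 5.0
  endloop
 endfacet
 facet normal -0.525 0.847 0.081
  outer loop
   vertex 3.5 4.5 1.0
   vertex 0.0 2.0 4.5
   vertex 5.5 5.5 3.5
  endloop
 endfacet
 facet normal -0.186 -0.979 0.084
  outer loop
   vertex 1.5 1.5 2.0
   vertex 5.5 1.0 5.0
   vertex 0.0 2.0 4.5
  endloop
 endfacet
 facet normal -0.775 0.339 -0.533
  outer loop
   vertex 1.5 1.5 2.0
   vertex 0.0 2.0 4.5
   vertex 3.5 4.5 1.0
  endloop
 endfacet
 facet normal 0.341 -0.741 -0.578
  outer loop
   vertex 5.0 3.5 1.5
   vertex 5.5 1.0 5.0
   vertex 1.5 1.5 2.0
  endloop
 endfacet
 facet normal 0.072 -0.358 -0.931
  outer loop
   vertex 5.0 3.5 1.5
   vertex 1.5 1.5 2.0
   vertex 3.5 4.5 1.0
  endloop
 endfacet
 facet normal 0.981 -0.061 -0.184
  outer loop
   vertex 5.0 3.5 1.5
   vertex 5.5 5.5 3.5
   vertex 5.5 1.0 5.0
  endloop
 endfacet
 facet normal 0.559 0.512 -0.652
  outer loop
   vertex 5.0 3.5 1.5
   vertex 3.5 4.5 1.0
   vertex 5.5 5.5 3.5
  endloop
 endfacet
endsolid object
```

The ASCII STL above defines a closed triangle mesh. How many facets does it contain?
8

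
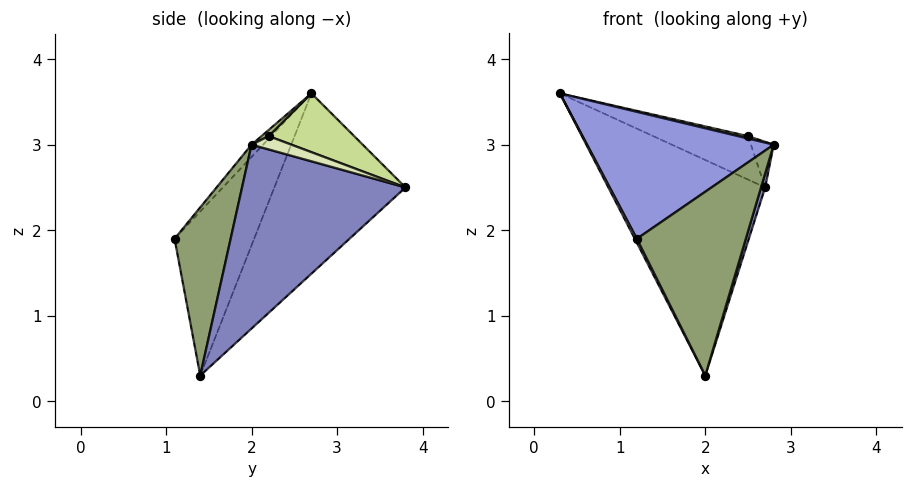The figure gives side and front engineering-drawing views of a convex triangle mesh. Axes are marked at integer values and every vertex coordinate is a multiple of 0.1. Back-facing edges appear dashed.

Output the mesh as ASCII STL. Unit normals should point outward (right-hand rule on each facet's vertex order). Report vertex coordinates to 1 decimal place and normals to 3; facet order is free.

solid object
 facet normal -0.542 0.648 -0.535
  outer loop
   vertex 2.0 1.4 0.3
   vertex 0.3 2.7 3.6
   vertex 2.7 3.8 2.5
  endloop
 endfacet
 facet normal 0.960 -0.024 -0.279
  outer loop
   vertex 2.0 1.4 0.3
   vertex 2.7 3.8 2.5
   vertex 2.8 2.0 3.0
  endloop
 endfacet
 facet normal -0.046 -0.739 0.672
  outer loop
   vertex 1.2 1.1 1.9
   vertex 2.8 2.0 3.0
   vertex 0.3 2.7 3.6
  endloop
 endfacet
 facet normal -0.892 -0.023 -0.451
  outer loop
   vertex 1.2 1.1 1.9
   vertex 0.3 2.7 3.6
   vertex 2.0 1.4 0.3
  endloop
 endfacet
 facet normal 0.457 -0.887 0.062
  outer loop
   vertex 1.2 1.1 1.9
   vertex 2.0 1.4 0.3
   vertex 2.8 2.0 3.0
  endloop
 endfacet
 facet normal 0.165 -0.231 0.959
  outer loop
   vertex 2.5 2.2 3.1
   vertex 0.3 2.7 3.6
   vertex 2.8 2.0 3.0
  endloop
 endfacet
 facet normal 0.277 0.307 0.911
  outer loop
   vertex 2.5 2.2 3.1
   vertex 2.7 3.8 2.5
   vertex 0.3 2.7 3.6
  endloop
 endfacet
 facet normal 0.458 0.261 0.850
  outer loop
   vertex 2.5 2.2 3.1
   vertex 2.8 2.0 3.0
   vertex 2.7 3.8 2.5
  endloop
 endfacet
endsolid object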